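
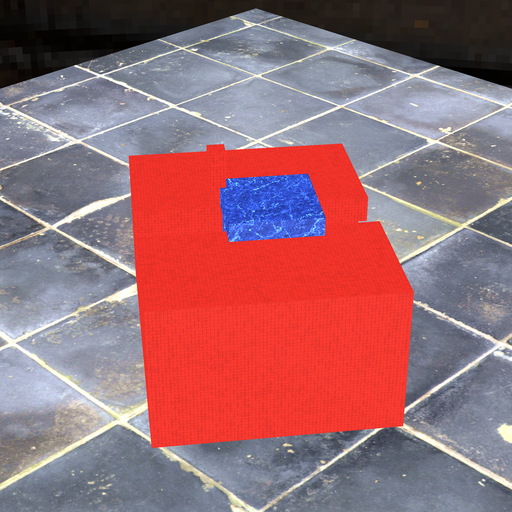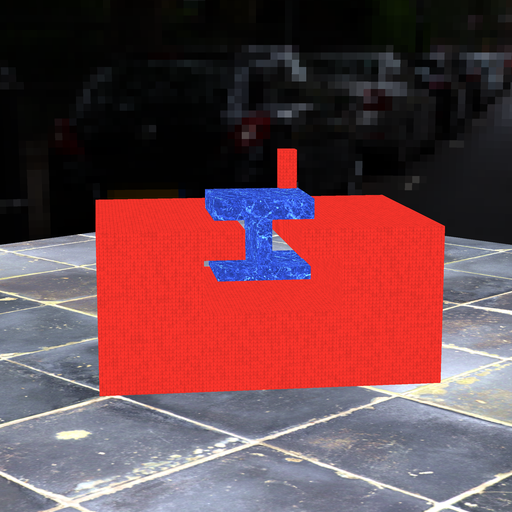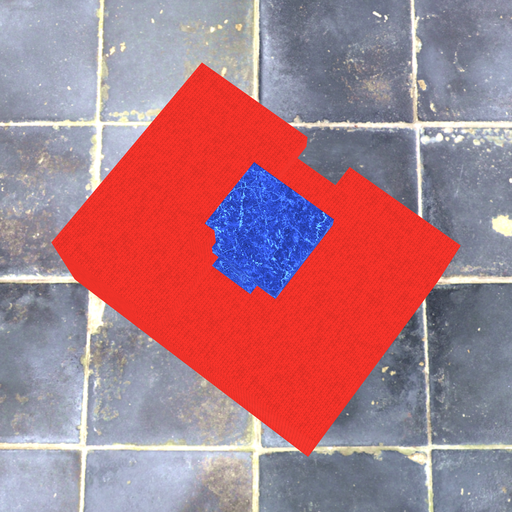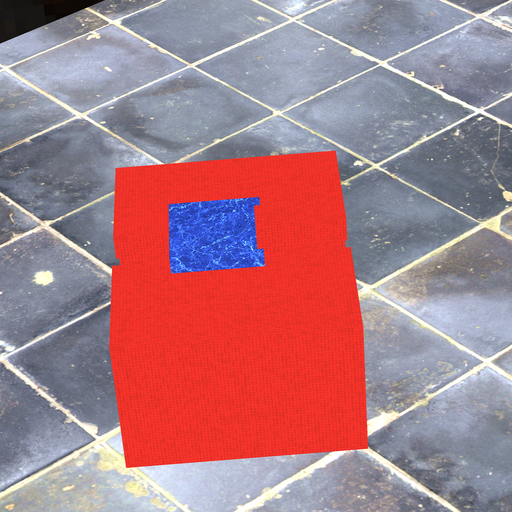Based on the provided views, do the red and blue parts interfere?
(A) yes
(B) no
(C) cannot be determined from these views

(A) yes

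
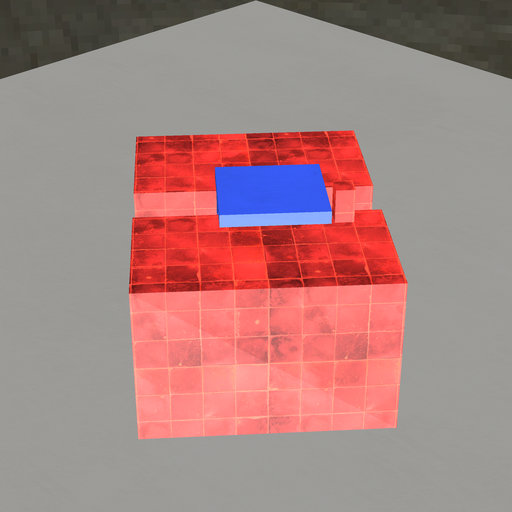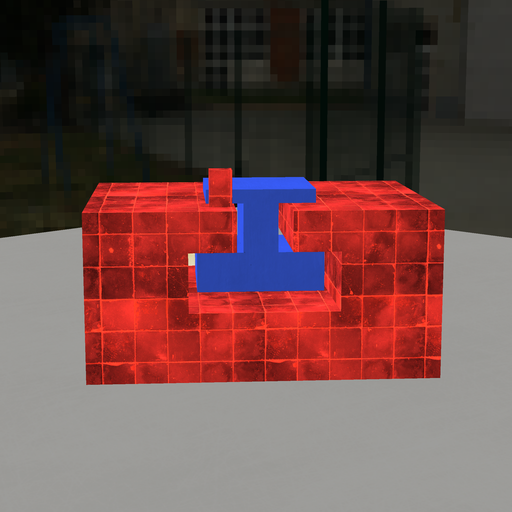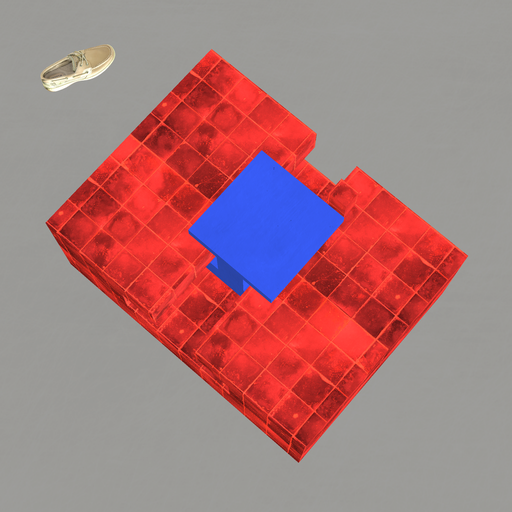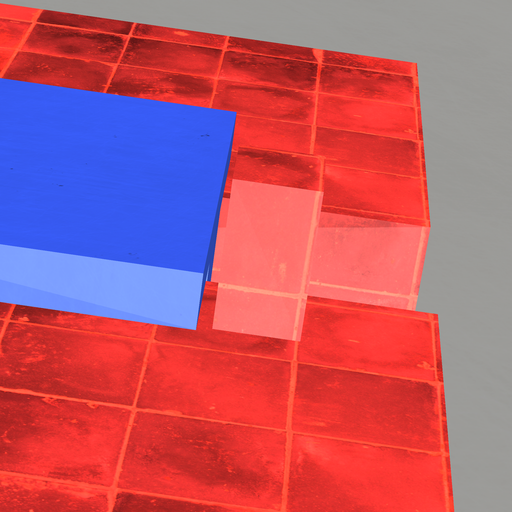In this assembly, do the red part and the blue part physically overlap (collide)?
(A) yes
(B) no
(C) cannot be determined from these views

(B) no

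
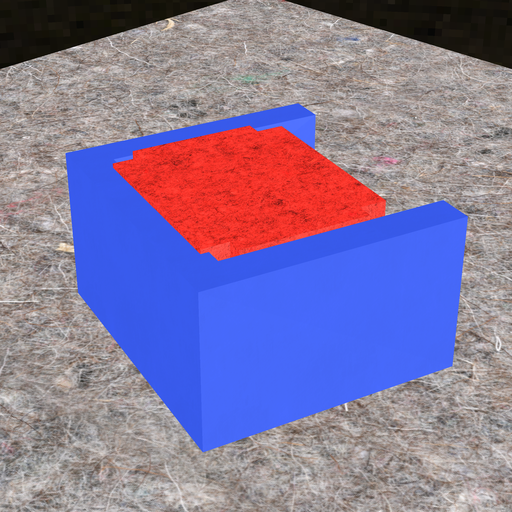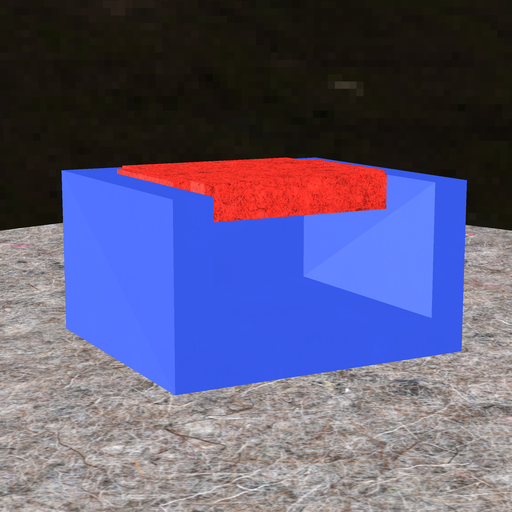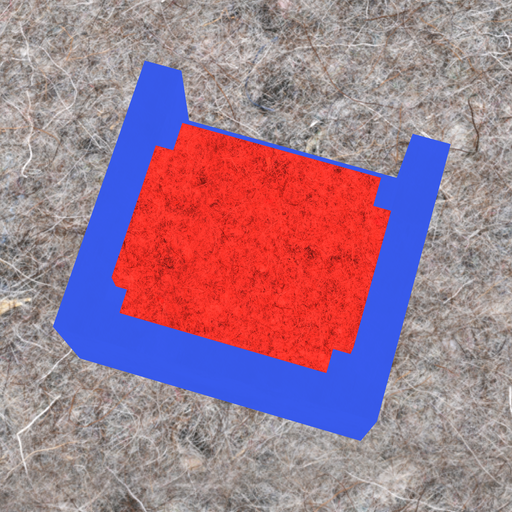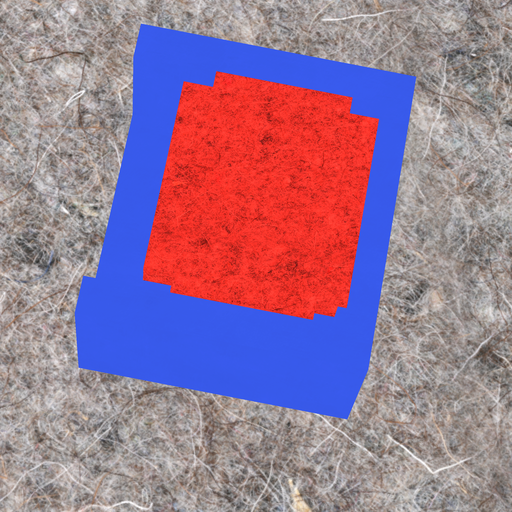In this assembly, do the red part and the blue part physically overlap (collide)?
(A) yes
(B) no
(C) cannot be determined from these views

(A) yes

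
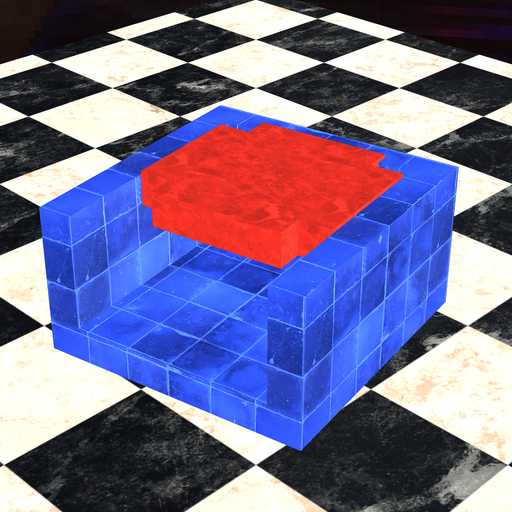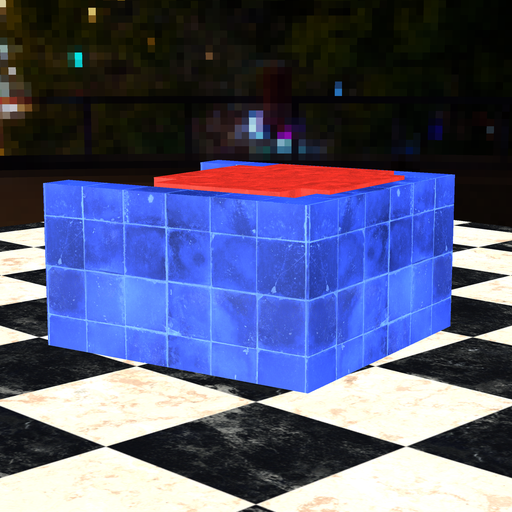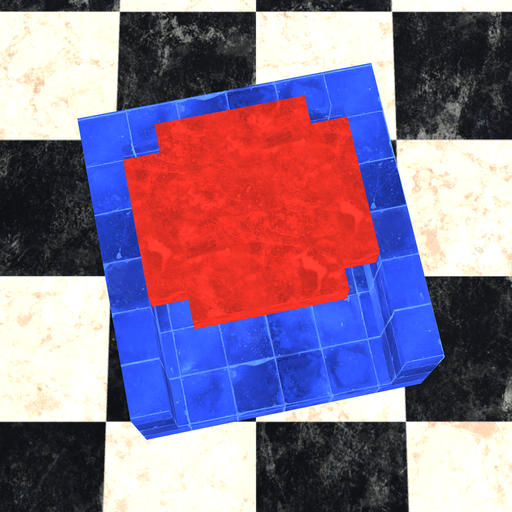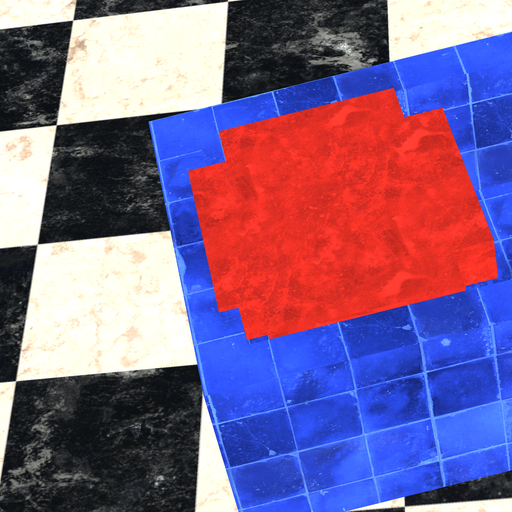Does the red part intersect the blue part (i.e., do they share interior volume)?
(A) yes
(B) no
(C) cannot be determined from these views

(A) yes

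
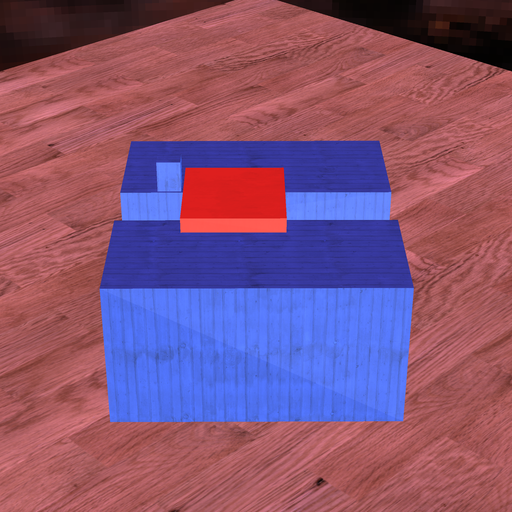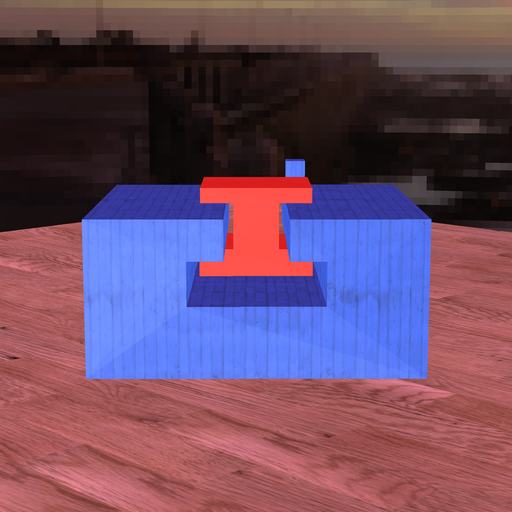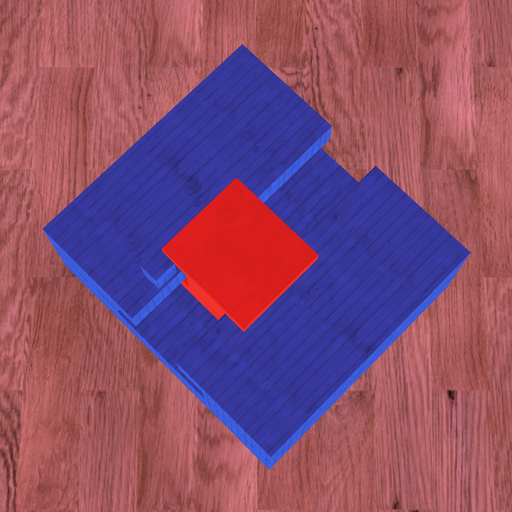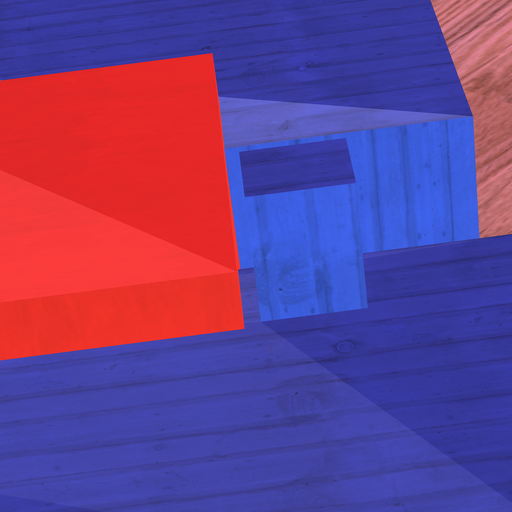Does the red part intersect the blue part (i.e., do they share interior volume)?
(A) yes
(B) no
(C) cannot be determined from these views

(B) no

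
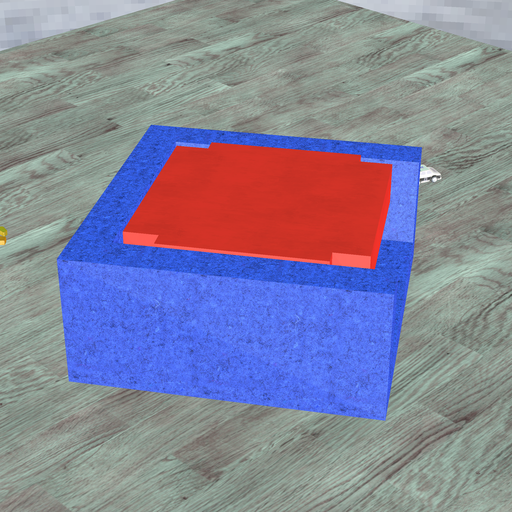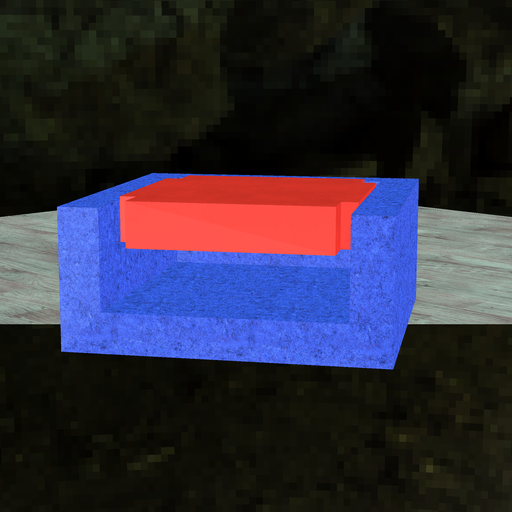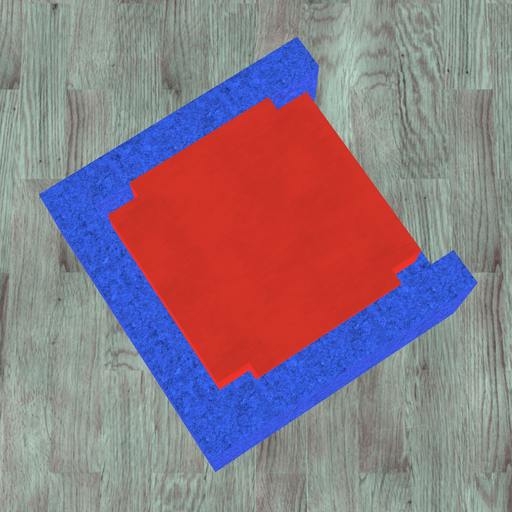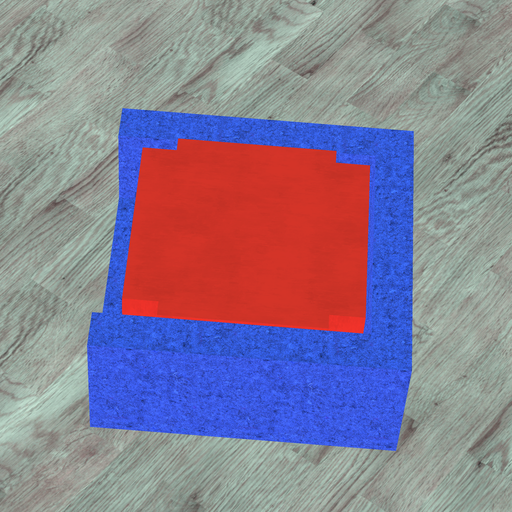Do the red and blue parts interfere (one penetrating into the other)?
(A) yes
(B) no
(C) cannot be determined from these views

(B) no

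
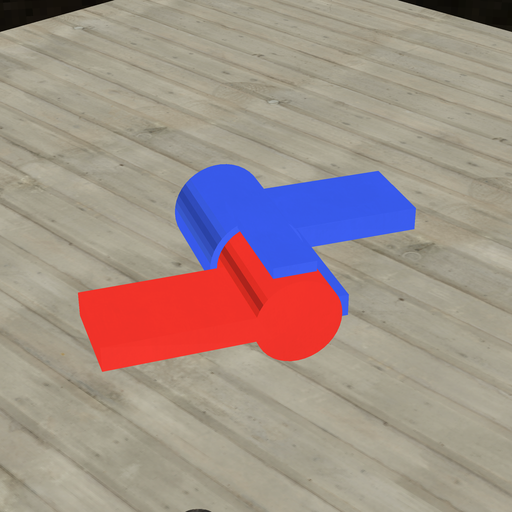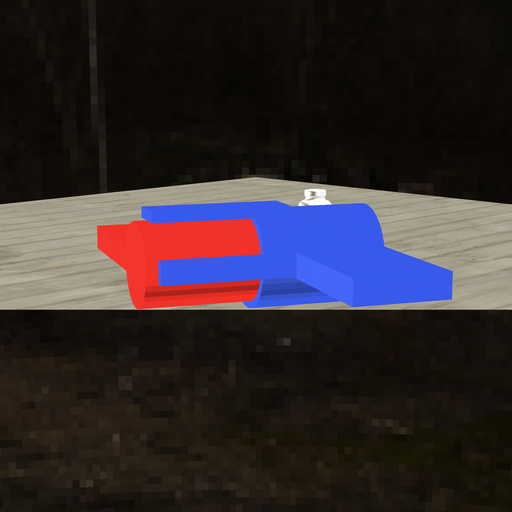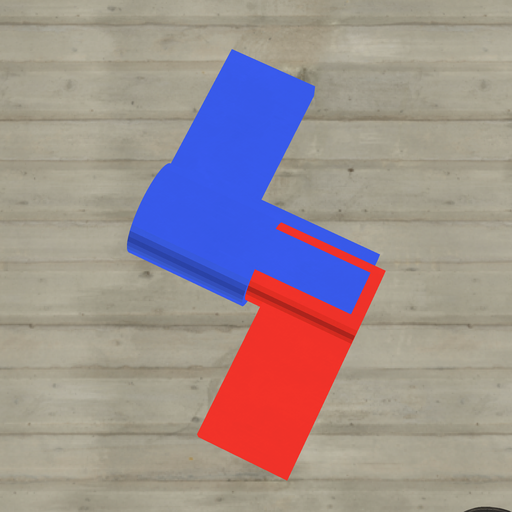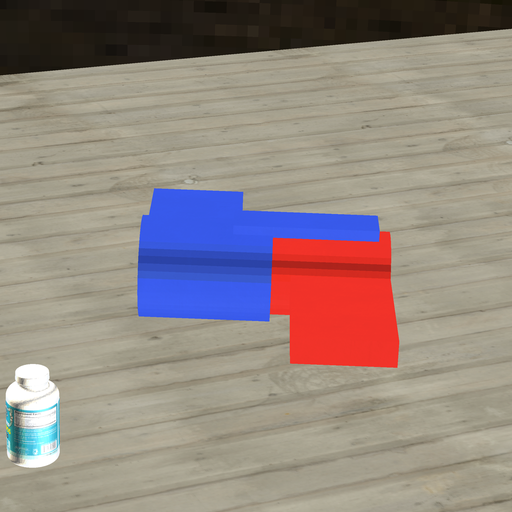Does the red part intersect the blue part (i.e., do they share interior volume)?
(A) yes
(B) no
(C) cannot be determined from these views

(A) yes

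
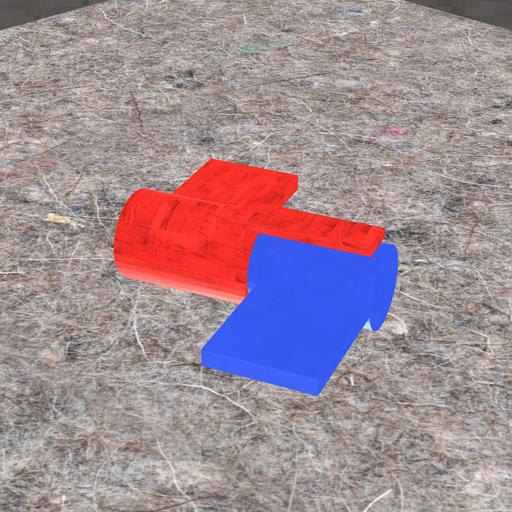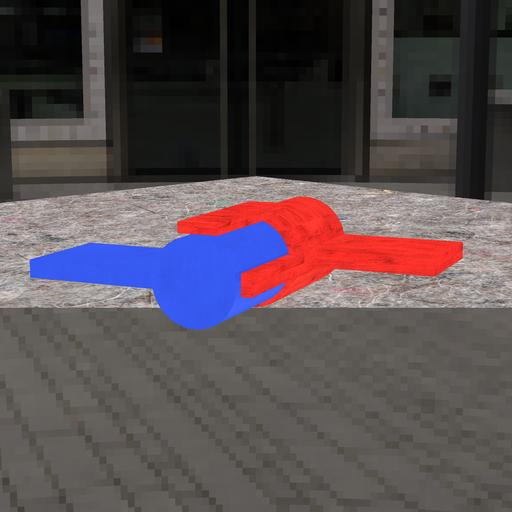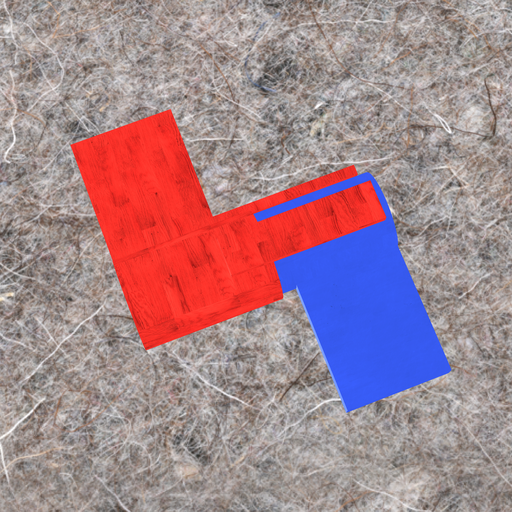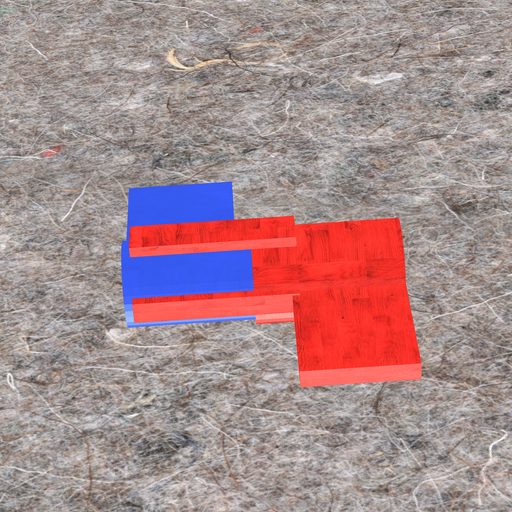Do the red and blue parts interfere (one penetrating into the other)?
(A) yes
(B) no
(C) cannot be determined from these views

(A) yes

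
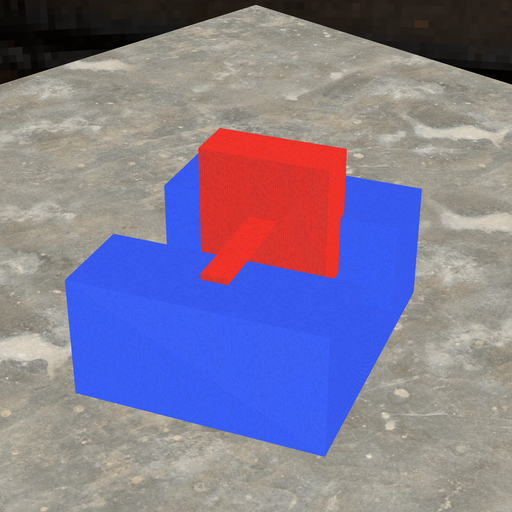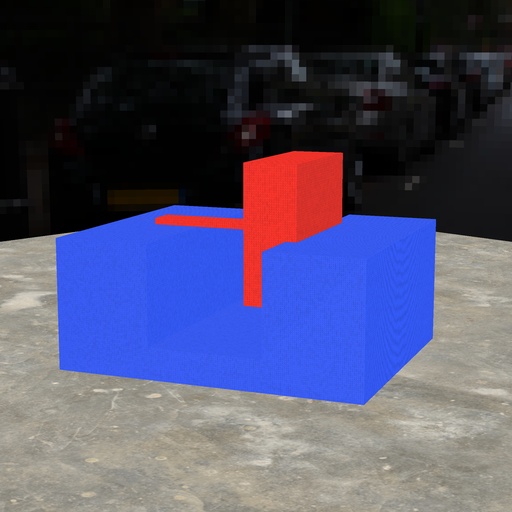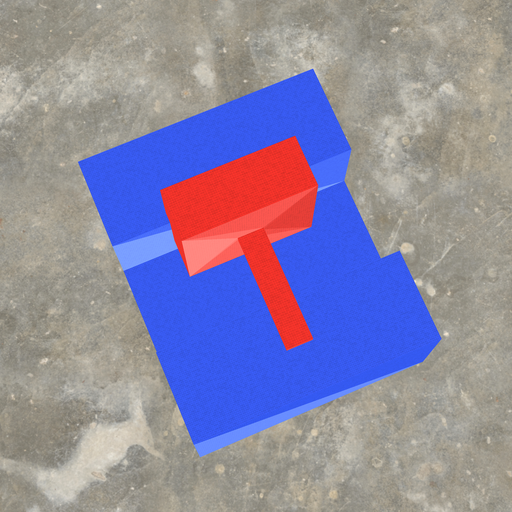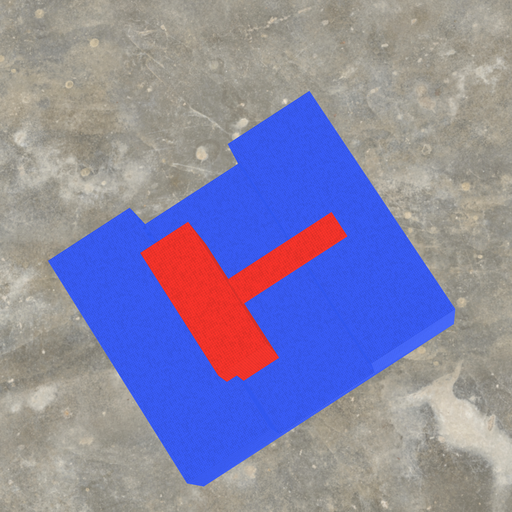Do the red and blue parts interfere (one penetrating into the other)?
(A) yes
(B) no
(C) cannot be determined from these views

(A) yes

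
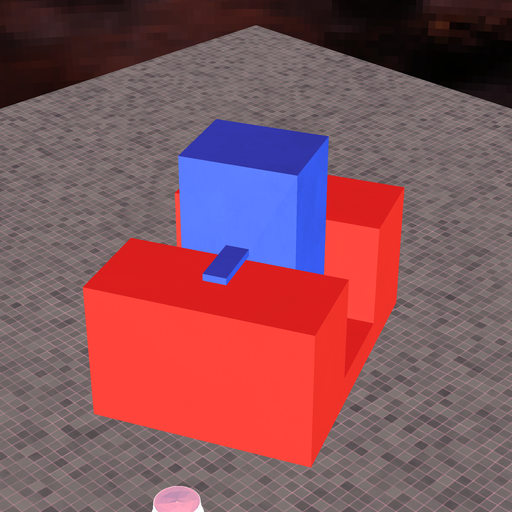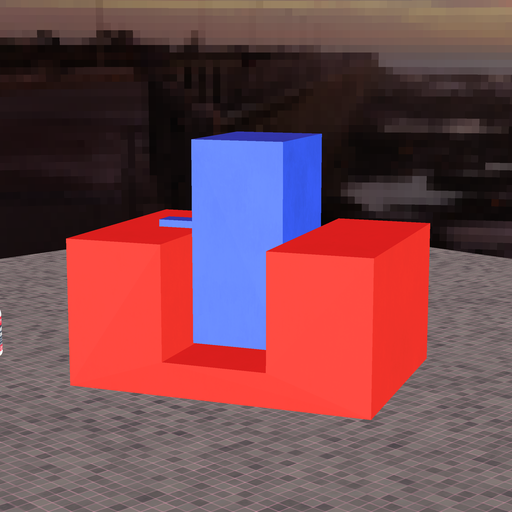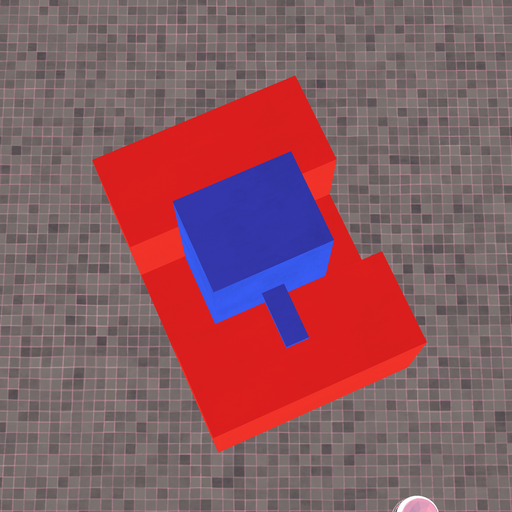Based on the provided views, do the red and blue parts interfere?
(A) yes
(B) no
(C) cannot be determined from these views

(C) cannot be determined from these views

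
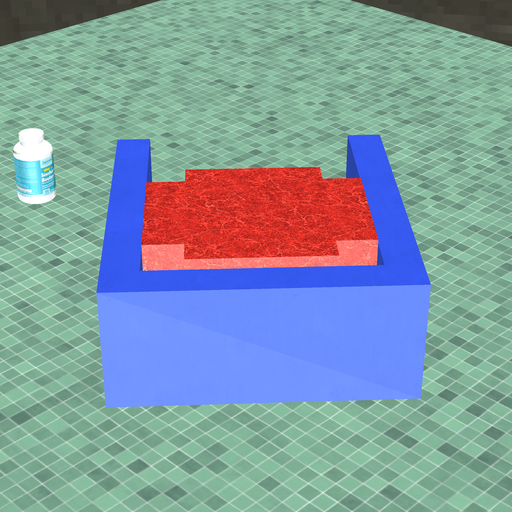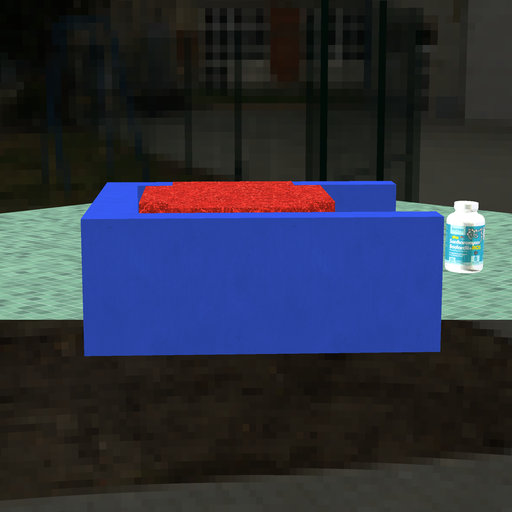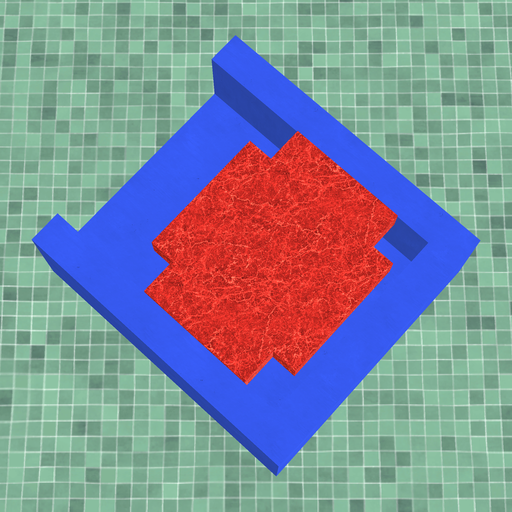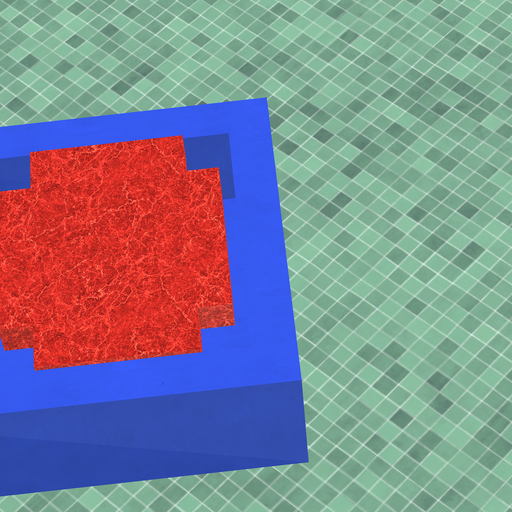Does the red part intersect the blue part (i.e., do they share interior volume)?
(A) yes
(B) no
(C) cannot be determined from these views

(B) no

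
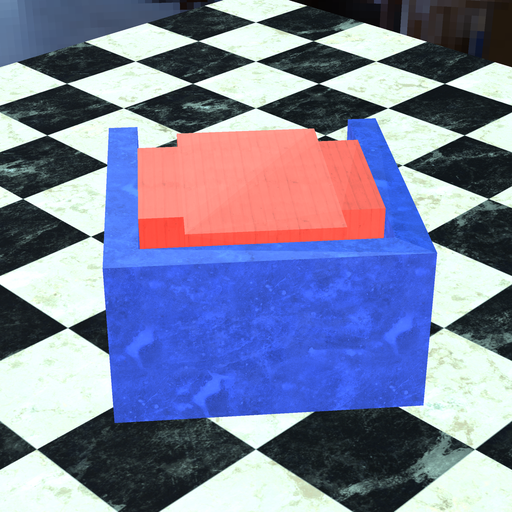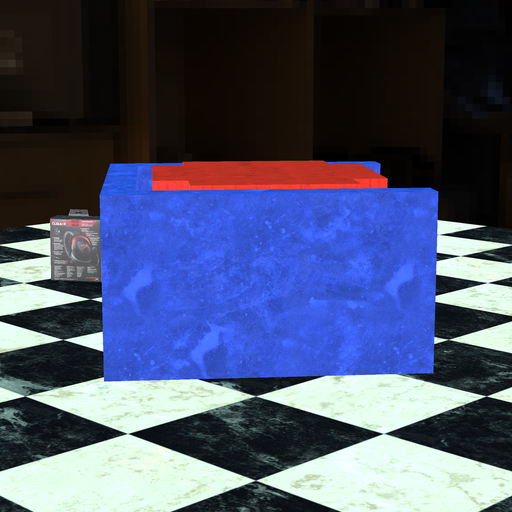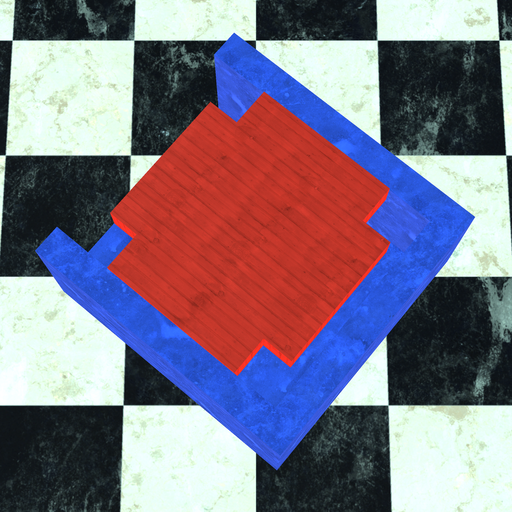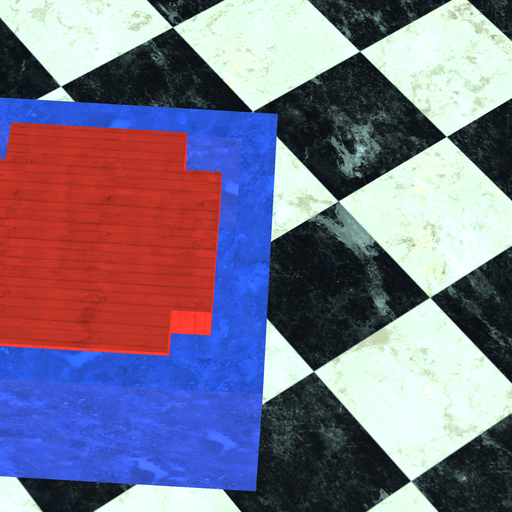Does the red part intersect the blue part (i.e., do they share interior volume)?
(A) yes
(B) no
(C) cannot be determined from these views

(B) no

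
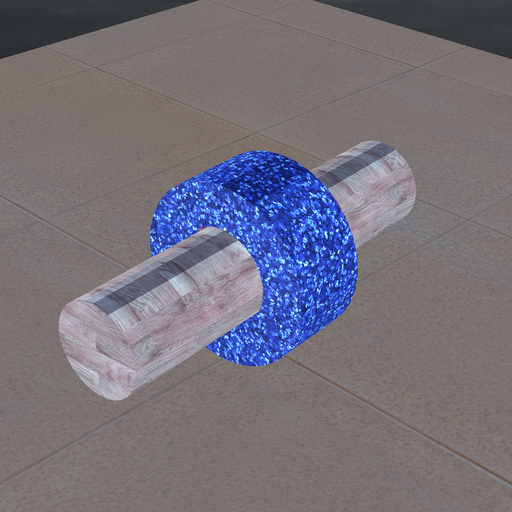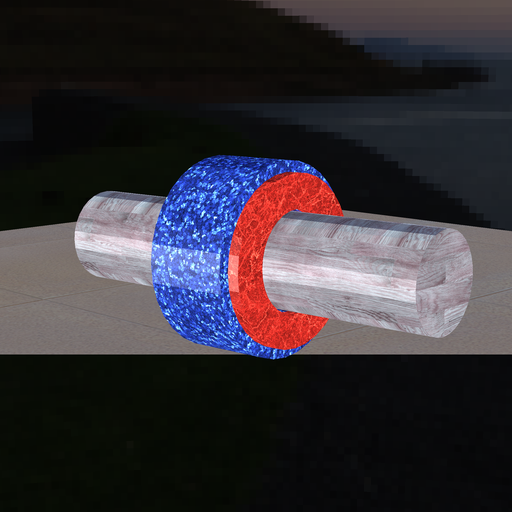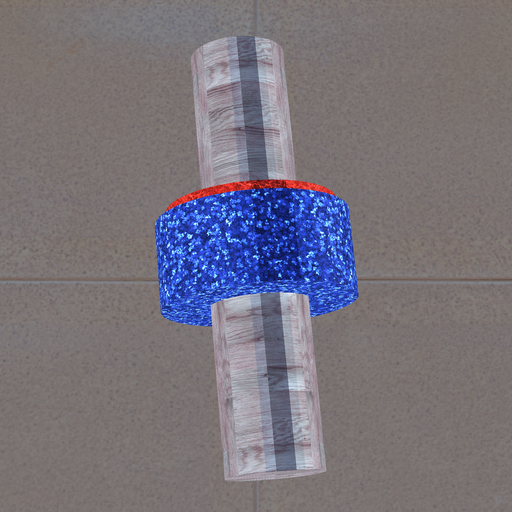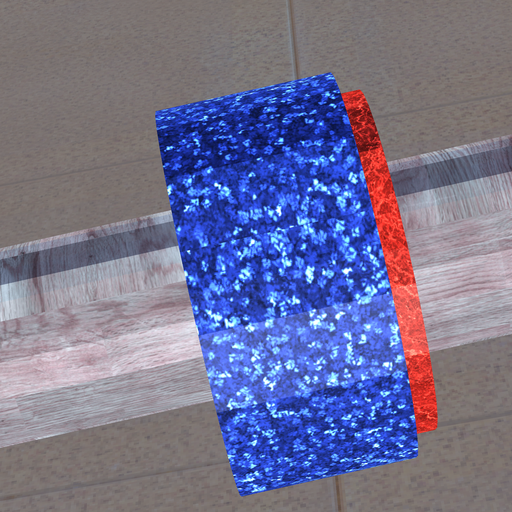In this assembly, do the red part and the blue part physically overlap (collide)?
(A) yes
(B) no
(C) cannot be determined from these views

(A) yes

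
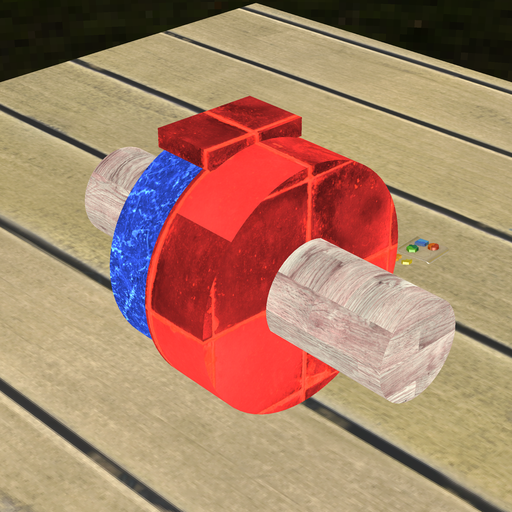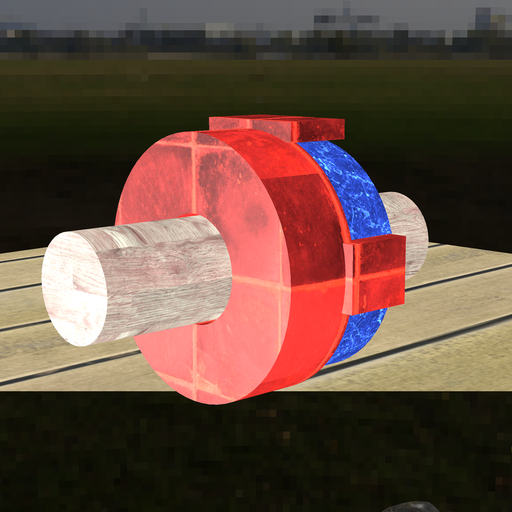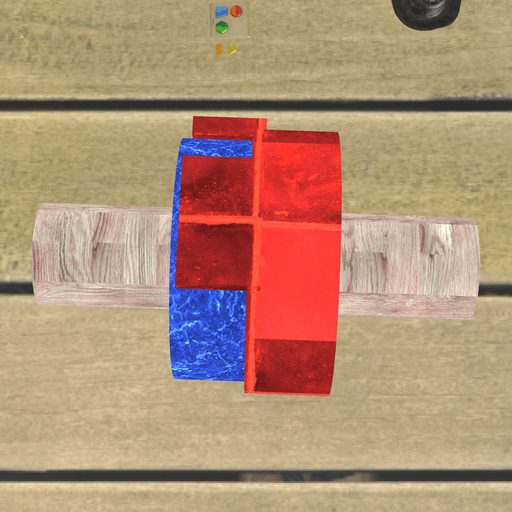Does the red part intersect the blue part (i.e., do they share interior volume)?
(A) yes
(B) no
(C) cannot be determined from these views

(A) yes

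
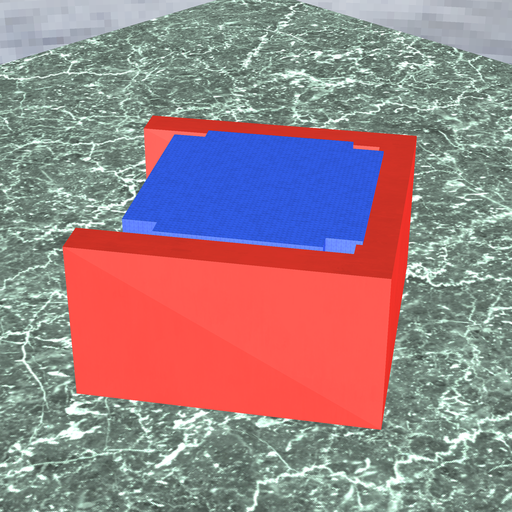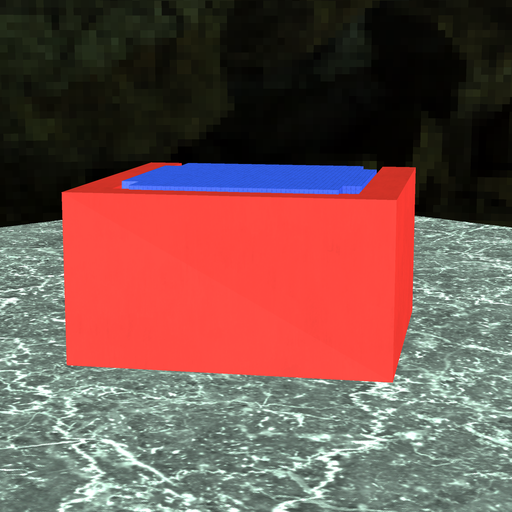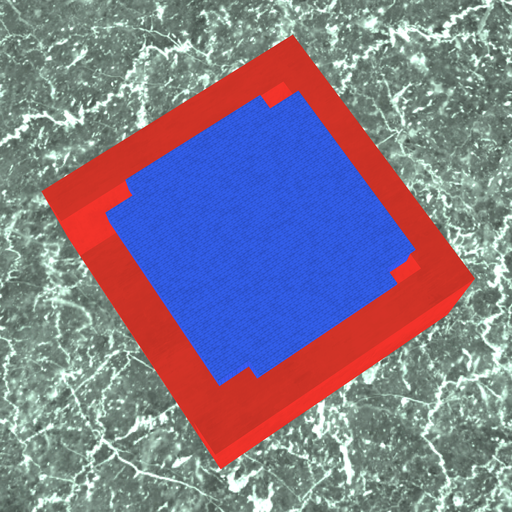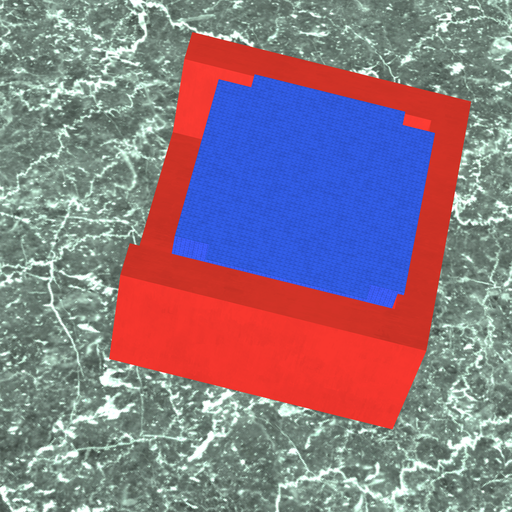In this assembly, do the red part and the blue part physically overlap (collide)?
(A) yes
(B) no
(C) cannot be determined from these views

(A) yes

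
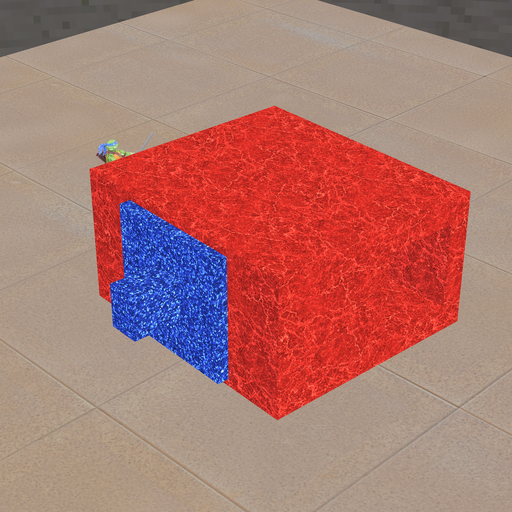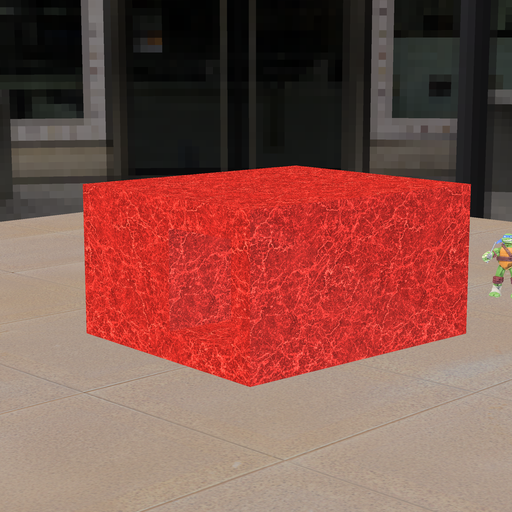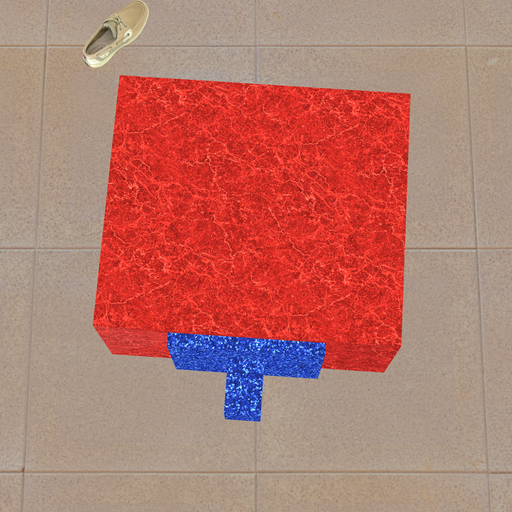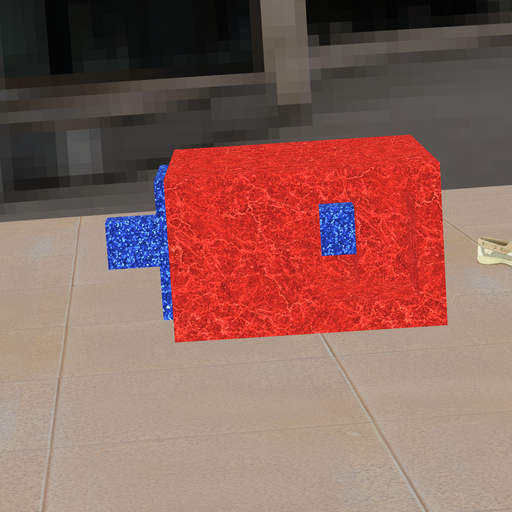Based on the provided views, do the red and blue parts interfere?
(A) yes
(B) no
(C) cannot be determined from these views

(A) yes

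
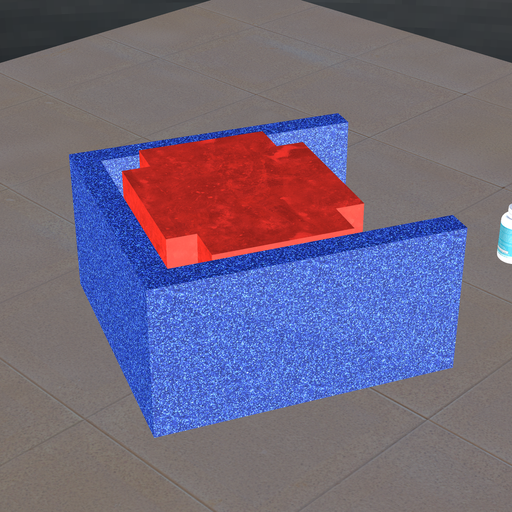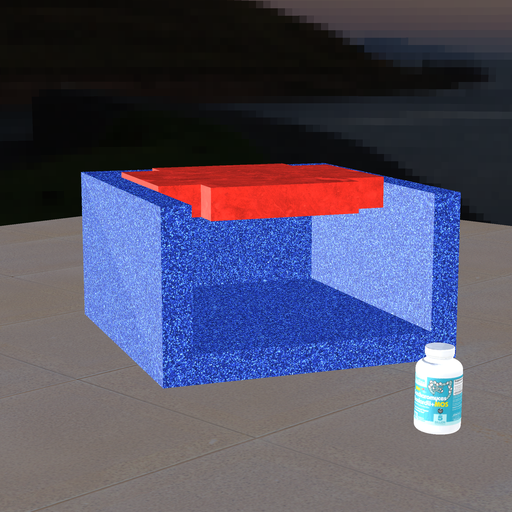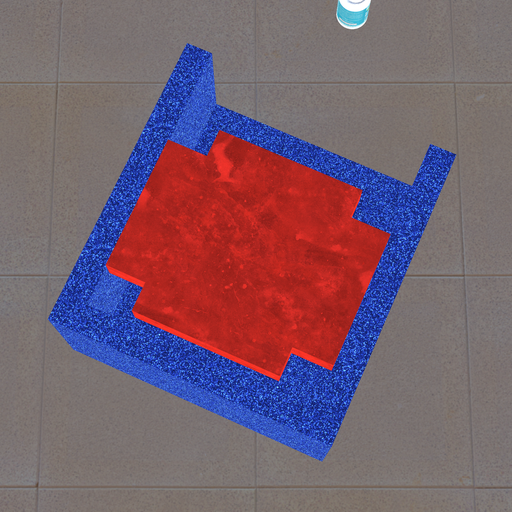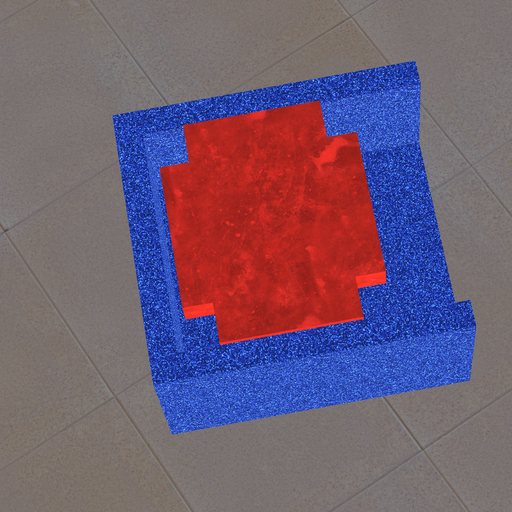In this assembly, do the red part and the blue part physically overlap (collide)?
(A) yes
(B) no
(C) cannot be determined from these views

(B) no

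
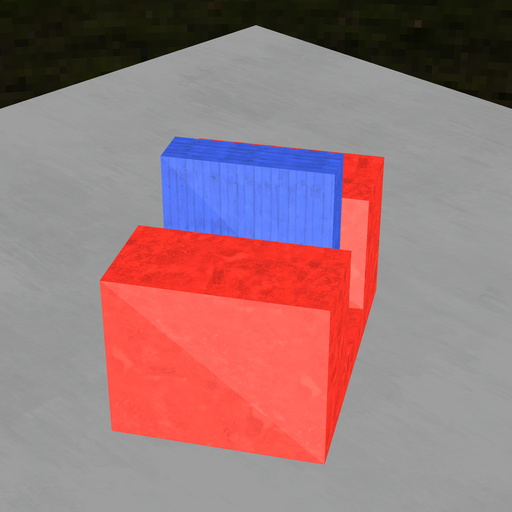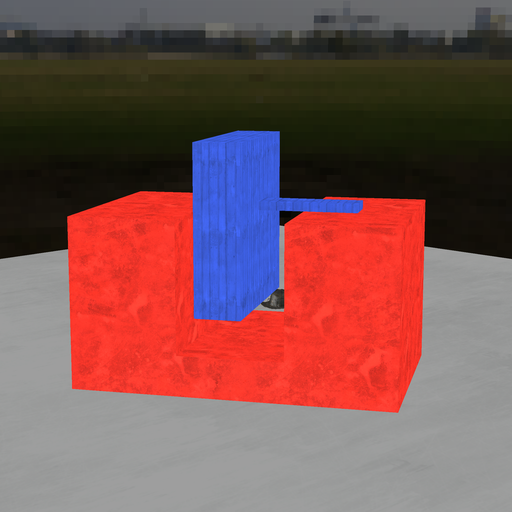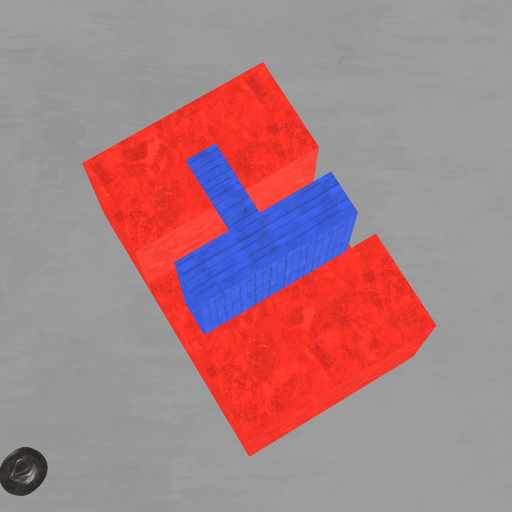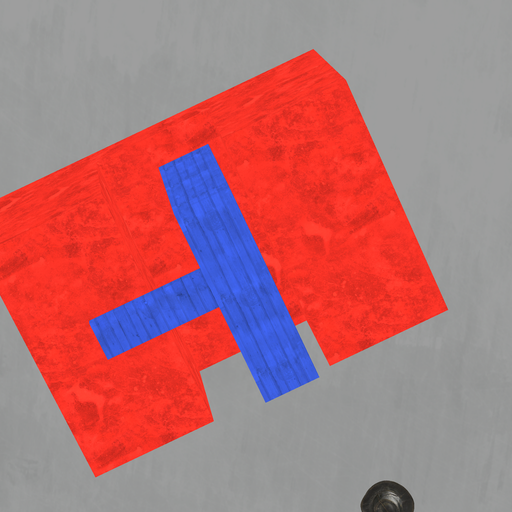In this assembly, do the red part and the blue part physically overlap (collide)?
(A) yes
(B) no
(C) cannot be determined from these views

(B) no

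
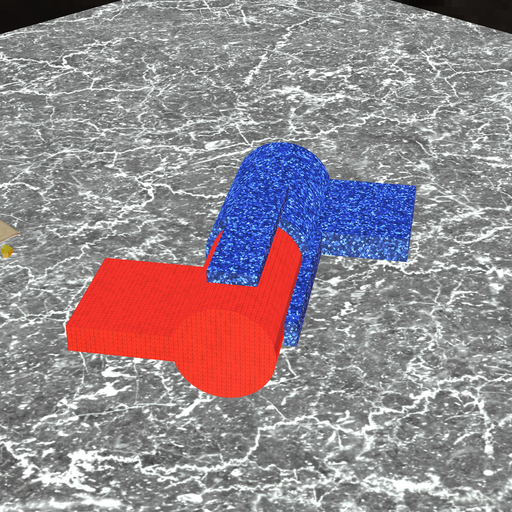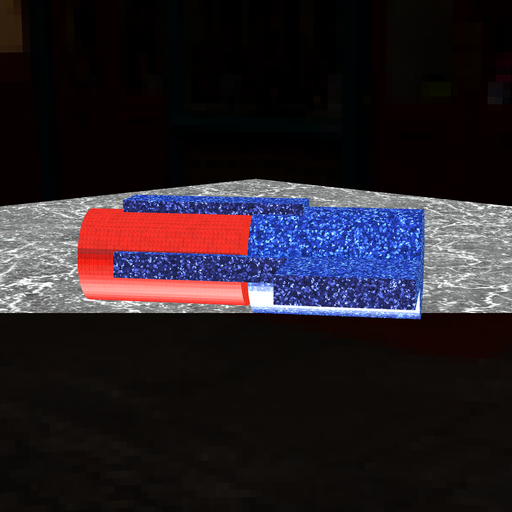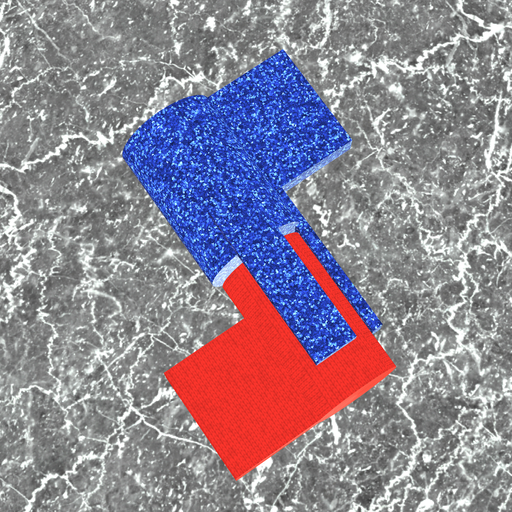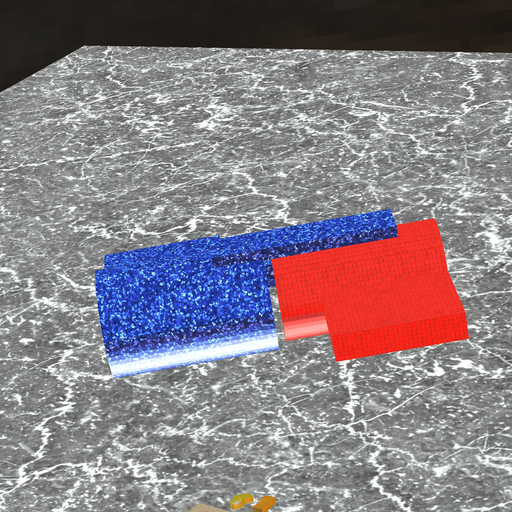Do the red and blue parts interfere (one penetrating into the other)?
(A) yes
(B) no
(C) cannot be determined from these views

(B) no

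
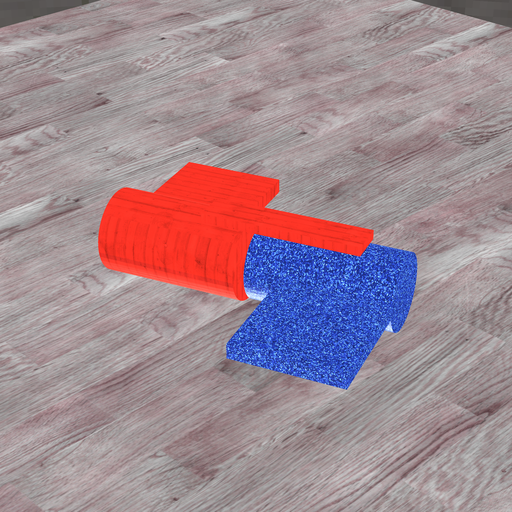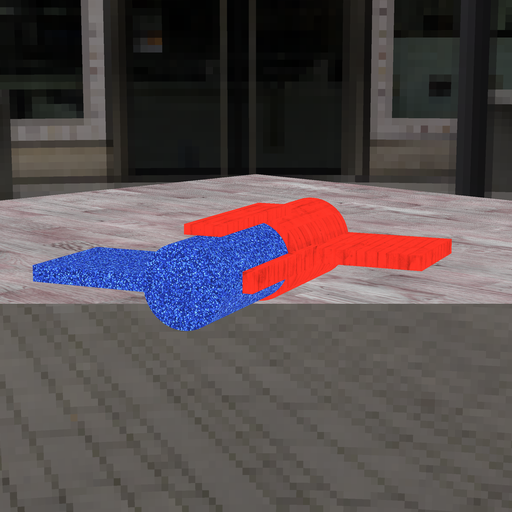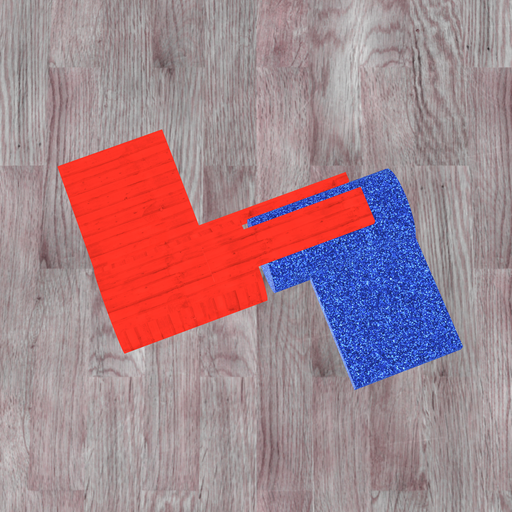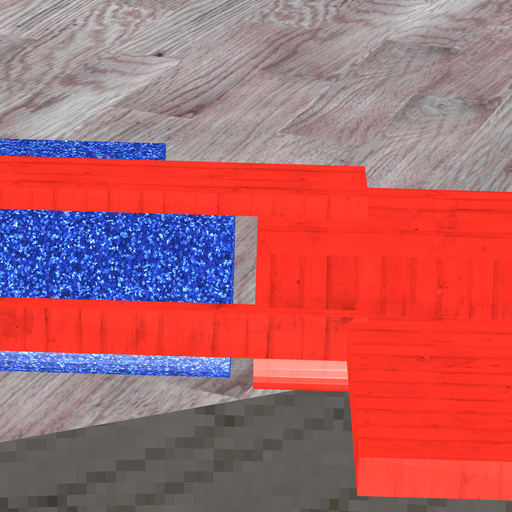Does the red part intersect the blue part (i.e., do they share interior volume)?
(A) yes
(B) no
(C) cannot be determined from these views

(B) no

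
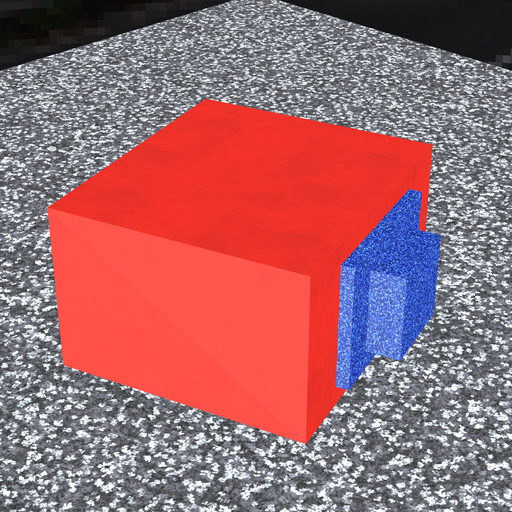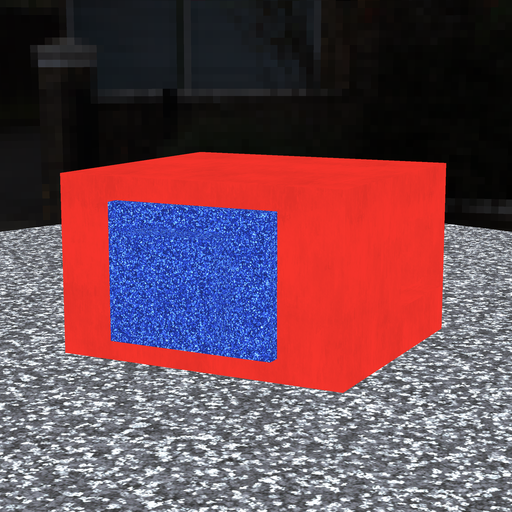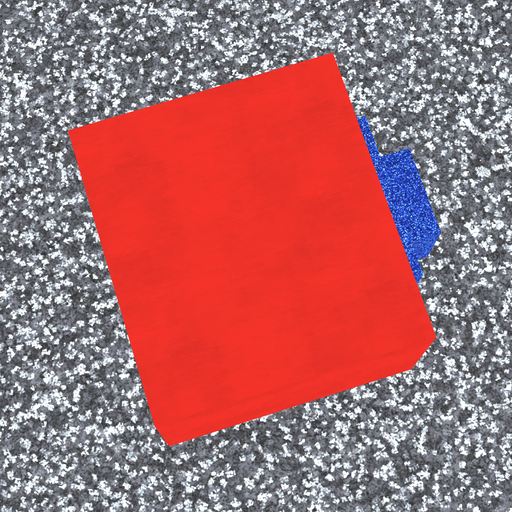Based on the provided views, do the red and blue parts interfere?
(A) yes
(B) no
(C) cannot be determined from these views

(C) cannot be determined from these views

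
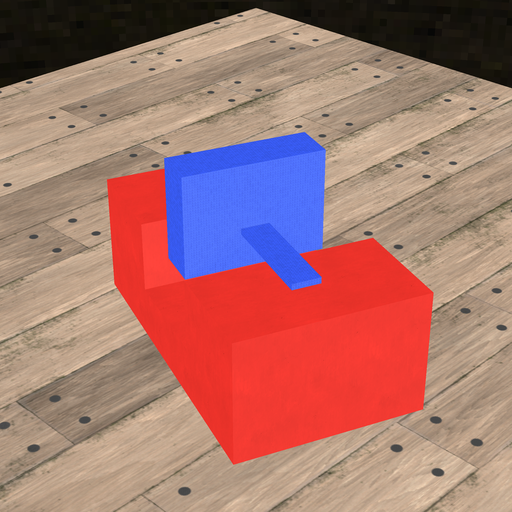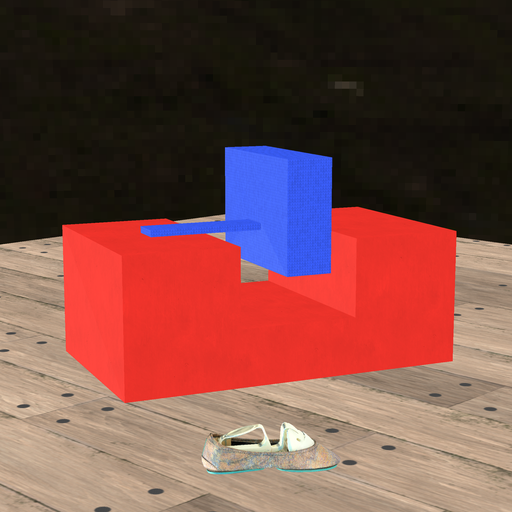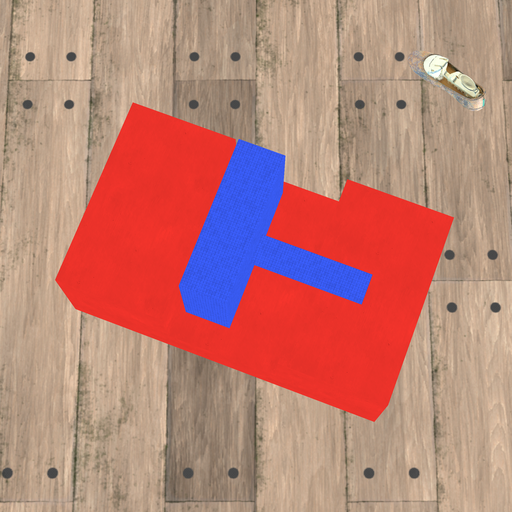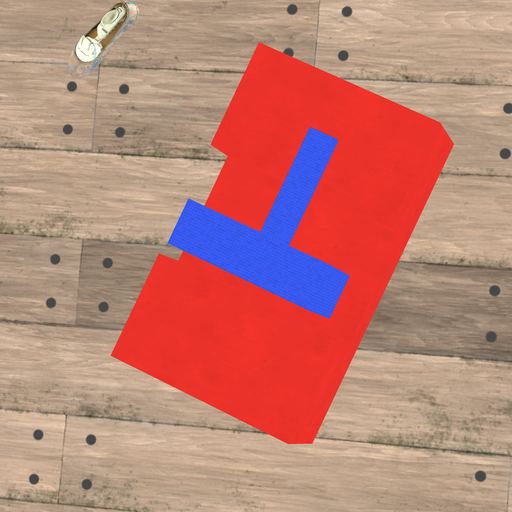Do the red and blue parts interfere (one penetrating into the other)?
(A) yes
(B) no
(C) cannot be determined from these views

(B) no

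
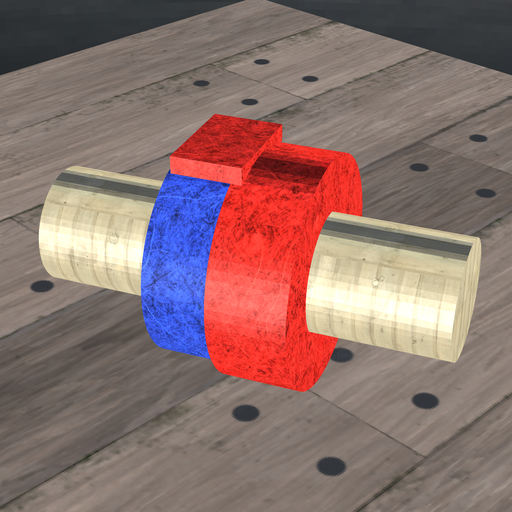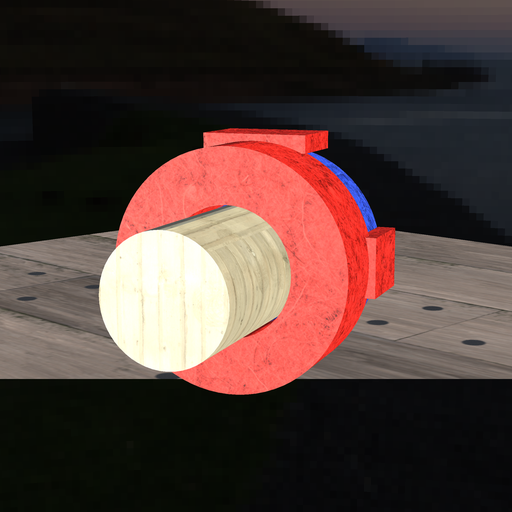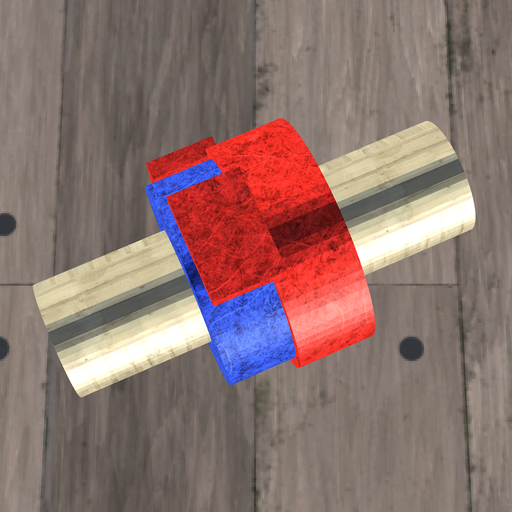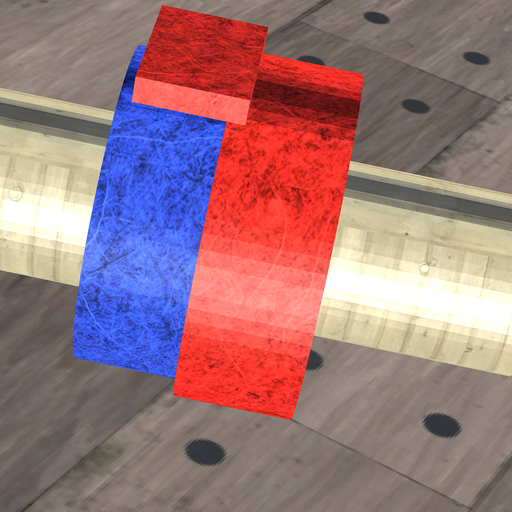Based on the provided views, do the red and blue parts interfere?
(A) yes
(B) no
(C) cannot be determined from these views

(A) yes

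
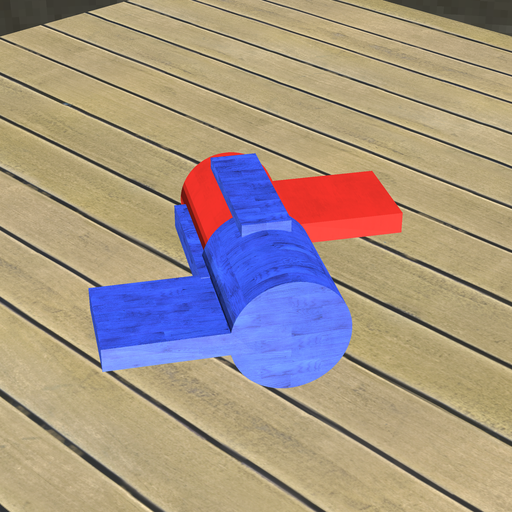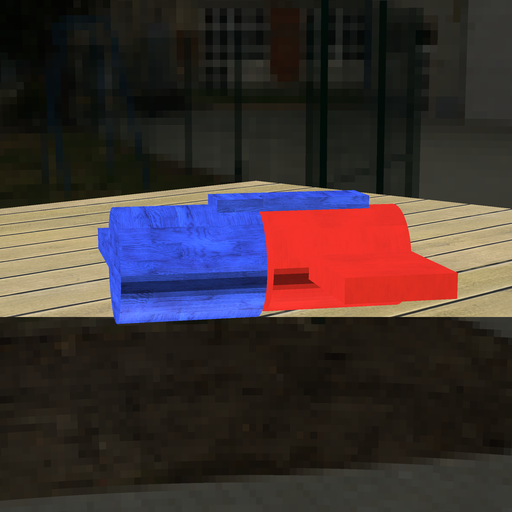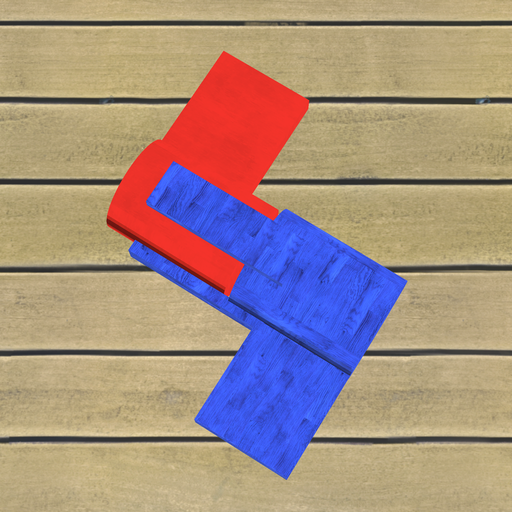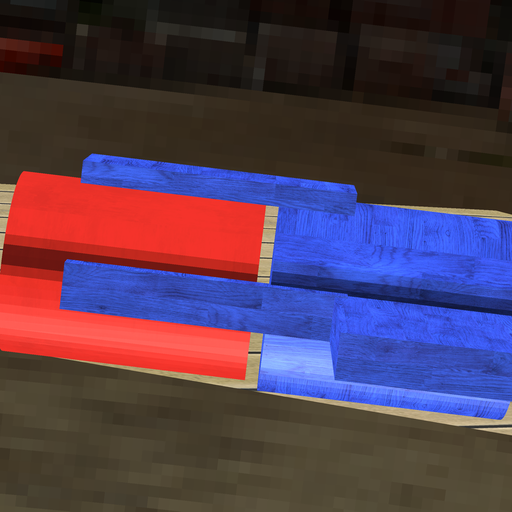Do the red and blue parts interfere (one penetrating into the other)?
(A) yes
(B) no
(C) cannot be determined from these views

(B) no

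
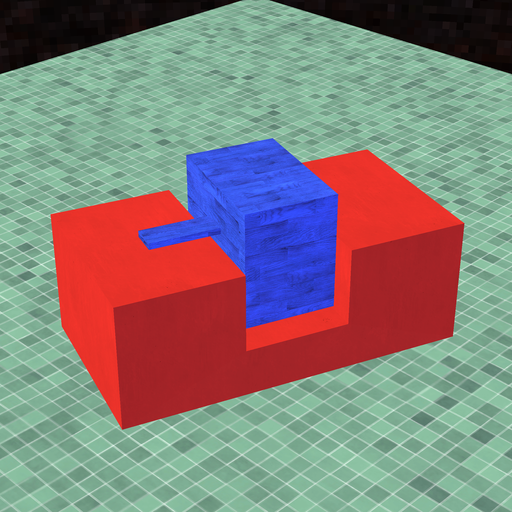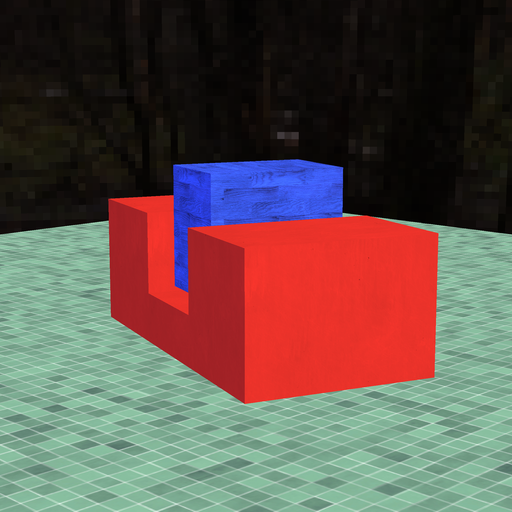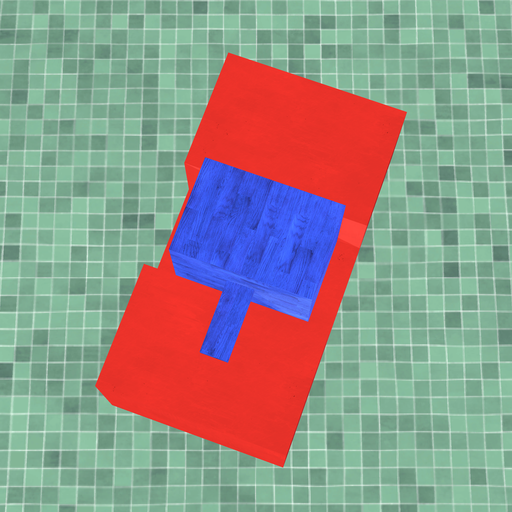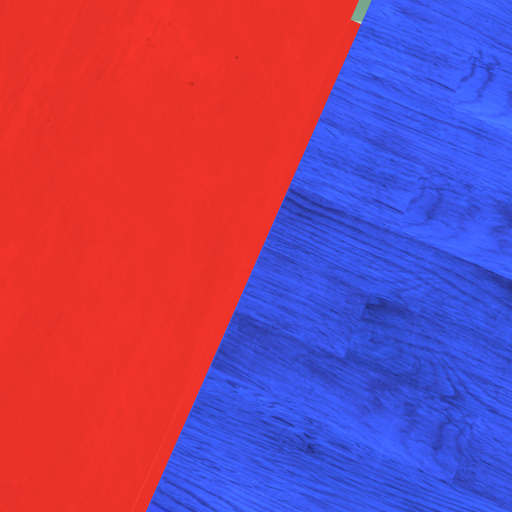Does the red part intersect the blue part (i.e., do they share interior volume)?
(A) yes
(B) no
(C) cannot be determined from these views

(B) no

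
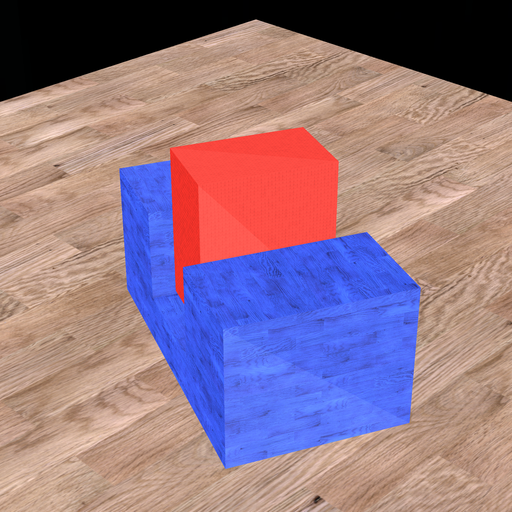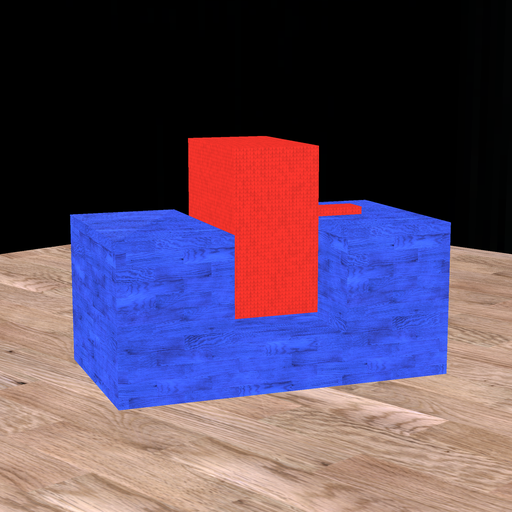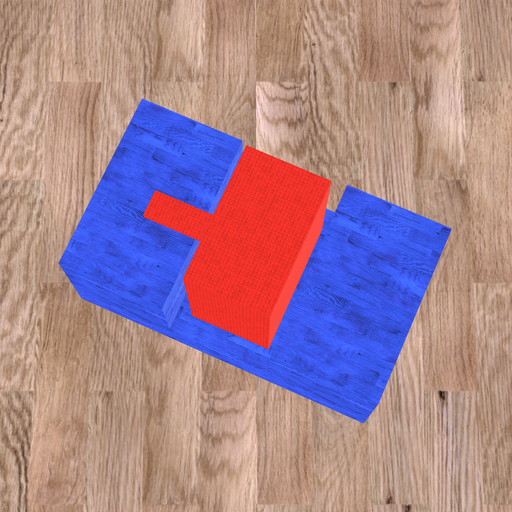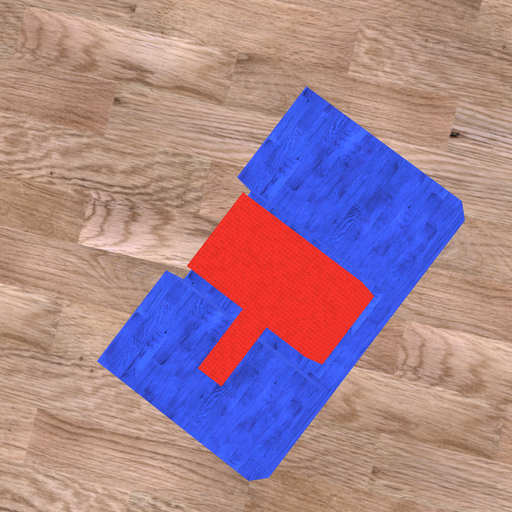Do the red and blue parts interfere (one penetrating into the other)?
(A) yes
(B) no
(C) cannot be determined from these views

(B) no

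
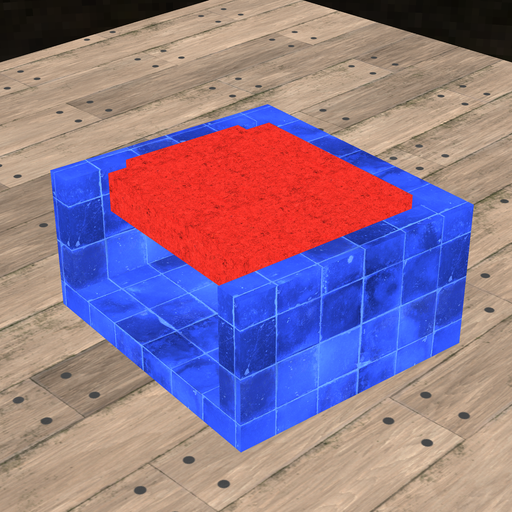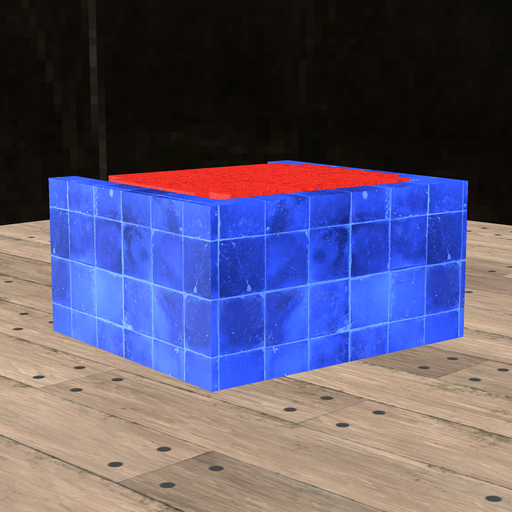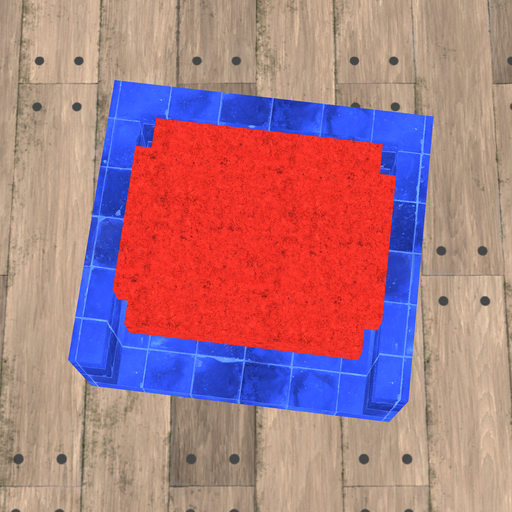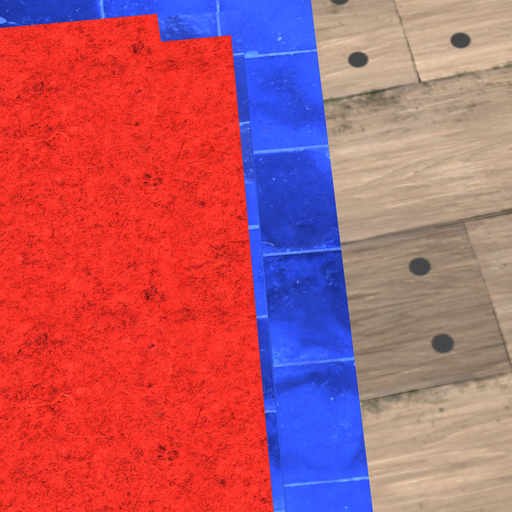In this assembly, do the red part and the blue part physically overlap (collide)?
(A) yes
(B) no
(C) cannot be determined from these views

(B) no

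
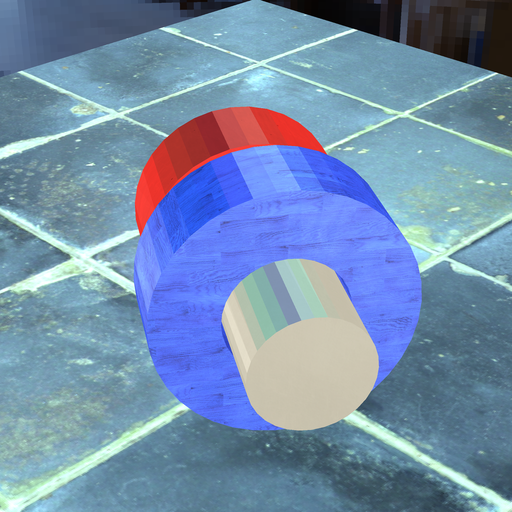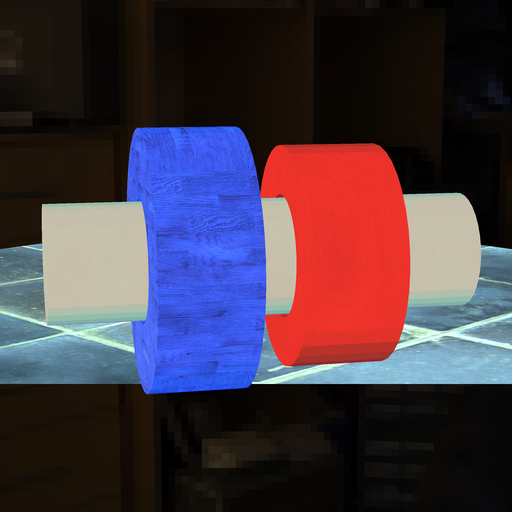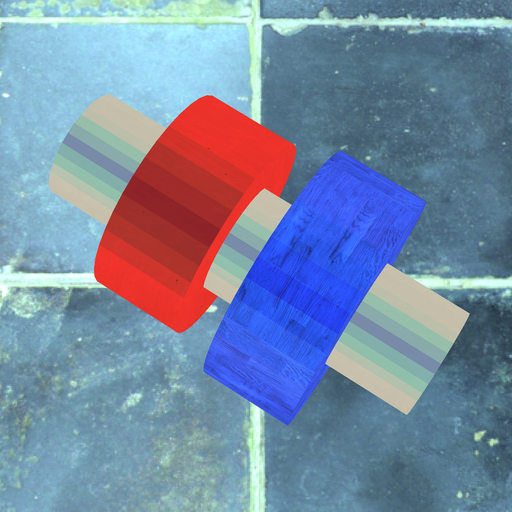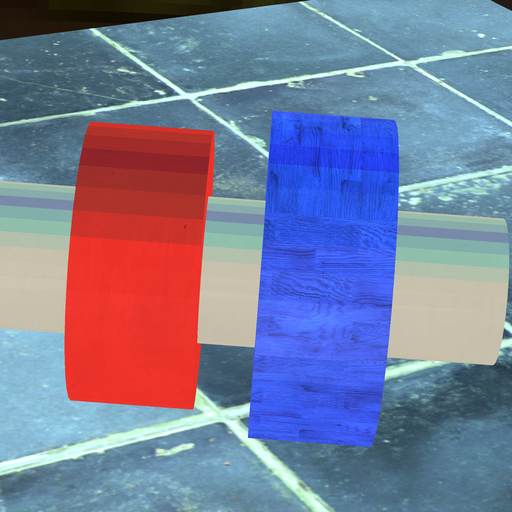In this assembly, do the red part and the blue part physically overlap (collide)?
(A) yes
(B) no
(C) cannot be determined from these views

(B) no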